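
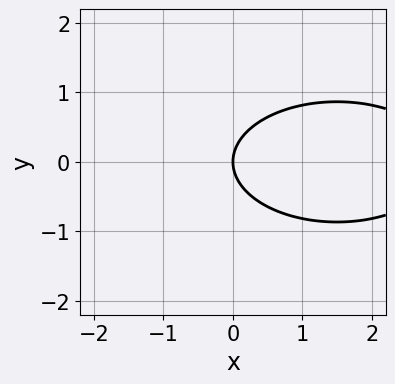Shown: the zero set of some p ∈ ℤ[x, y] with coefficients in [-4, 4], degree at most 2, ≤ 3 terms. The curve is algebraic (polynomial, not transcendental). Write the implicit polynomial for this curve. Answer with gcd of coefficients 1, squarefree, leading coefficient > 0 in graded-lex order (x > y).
x^2 + 3*y^2 - 3*x

(a) The degree is 2 — no degree-1 curve has this shape.
(b) Symmetries: mirror symmetry y ↦ −y ⇒ only even powers of y.
(c) Checking where it meets the axes: one y-axis crossing is at y = 0; one x-axis crossing is at x = 0.
(d) Assembling these constraints gives the stated polynomial.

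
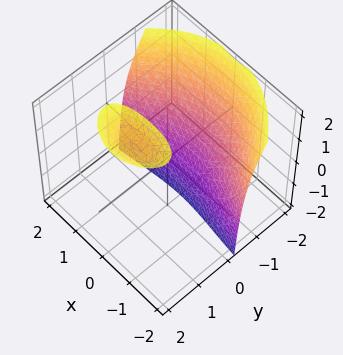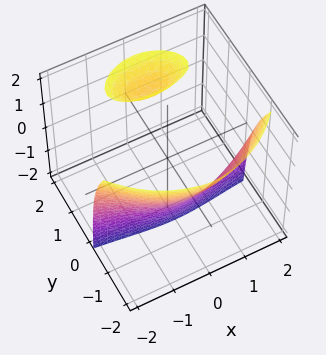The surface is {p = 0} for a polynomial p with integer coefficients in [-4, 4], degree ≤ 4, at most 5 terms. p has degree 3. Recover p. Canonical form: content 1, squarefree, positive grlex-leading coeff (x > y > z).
x^2*y + y^3 - 2*y*z + 2

(a) I count 2 distinct pieces.
(b) Degree: no degree-2 surface has this shape, so deg p = 3.
(c) Against the integer gridlines: no z-intercept at any integer in the box; no x-intercept at any integer in the box.
(d) Matching integer coefficients to the picture gives p.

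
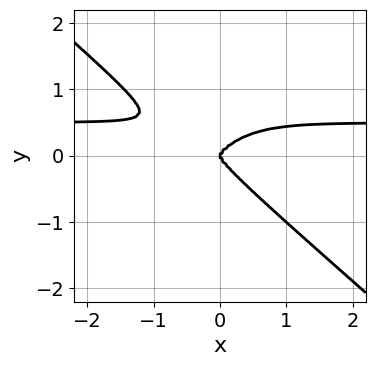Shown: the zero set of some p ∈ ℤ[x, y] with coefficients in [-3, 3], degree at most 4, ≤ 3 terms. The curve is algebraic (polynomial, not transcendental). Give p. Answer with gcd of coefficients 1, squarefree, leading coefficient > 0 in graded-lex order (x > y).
2*x^3*y + 3*y^4 - x^3

deg p = 4.
From the axis intercepts and sections: it crosses the x-axis at the gridline x = 0; one y-axis crossing is at y = 0.
Matching integer coefficients to the picture gives p.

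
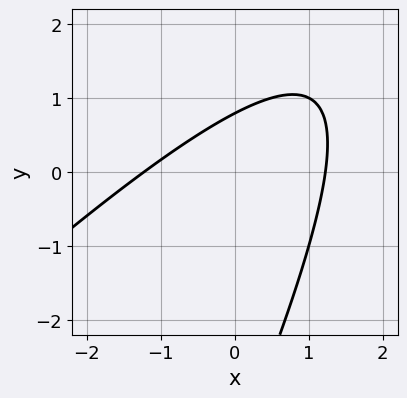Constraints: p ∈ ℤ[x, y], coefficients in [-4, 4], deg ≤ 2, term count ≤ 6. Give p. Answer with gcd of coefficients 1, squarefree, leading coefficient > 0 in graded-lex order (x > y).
1. deg p = 2. No degree-1 curve has this shape.
2. Matching integer coefficients to the picture gives p.

2*x^2 - 3*x*y + y^2 + 3*y - 3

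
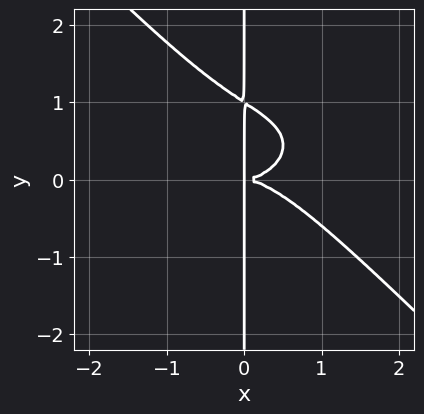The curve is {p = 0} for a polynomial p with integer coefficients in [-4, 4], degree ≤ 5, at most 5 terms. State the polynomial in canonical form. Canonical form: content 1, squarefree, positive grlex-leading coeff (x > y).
1. deg p = 4. No degree-3 curve has this shape.
2. Checking where it meets the axes: the visible y-axis segment lies entirely on the curve.
3. Fitting integer coefficients to these (and the overall shape) gives p.

x^4 + 2*x^2*y^2 + 3*x*y^3 - 3*x*y^2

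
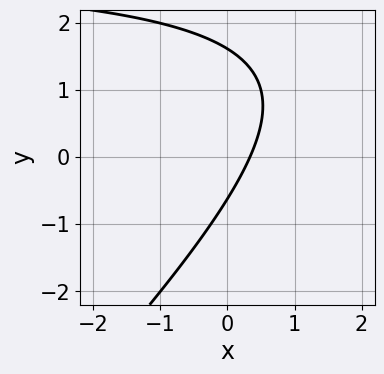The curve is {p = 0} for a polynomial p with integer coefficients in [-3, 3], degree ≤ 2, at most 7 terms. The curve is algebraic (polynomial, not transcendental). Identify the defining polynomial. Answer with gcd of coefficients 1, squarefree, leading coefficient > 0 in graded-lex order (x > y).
(a) Degree: the shape is more complex than any degree-1 curve, so deg p = 2.
(b) Solving for integer coefficients yields p as stated.

x*y - y^2 - 3*x + y + 1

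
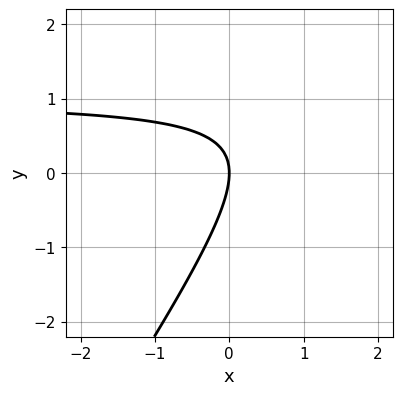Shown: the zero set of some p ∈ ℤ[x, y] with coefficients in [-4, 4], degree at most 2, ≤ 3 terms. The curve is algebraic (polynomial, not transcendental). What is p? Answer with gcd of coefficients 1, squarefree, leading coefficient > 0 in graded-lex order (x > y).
3*x*y - 2*y^2 - 3*x

1. deg p = 2.
2. Checking where it meets the axes: it meets the x-axis at x = 0 (among the integer gridlines); it meets the y-axis at y = 0 (among the integer gridlines).
3. The integer polynomial consistent with all of this is the stated p.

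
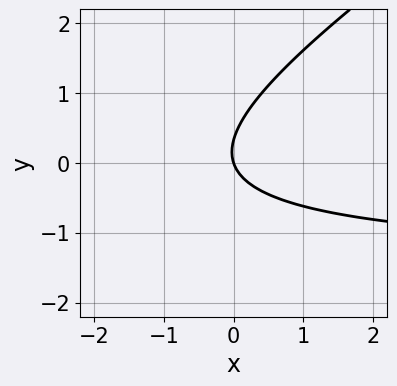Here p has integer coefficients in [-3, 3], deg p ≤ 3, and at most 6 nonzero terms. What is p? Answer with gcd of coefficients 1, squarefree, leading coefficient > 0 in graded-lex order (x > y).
1. deg p = 2. The shape is more complex than any degree-1 curve.
2. Reading off the gridlines: it crosses the y-axis at the gridline y = 0; one x-axis crossing is at x = 0.
3. Assembling these constraints gives the stated polynomial.

2*x*y - 3*y^2 + 3*x + y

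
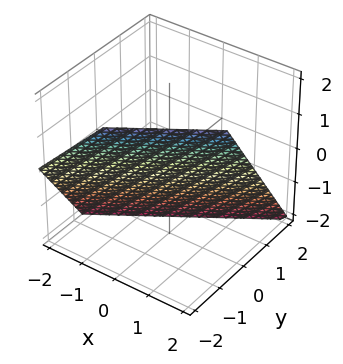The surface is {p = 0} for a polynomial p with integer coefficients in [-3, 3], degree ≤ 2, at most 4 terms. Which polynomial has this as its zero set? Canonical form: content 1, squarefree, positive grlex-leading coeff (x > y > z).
2*x - 3*y - 2*z - 2

deg p = 1. Every cross-section is a straight line — this is a plane.
From the visible intercepts: it crosses the z-axis at the gridline z = -1; one x-axis crossing is at x = 1.
Fitting integer coefficients to these (and the overall shape) gives p.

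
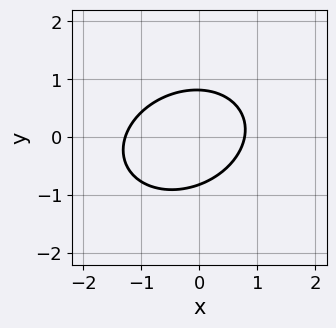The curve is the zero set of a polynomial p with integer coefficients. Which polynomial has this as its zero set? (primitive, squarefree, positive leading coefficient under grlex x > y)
First, the degree is 2 — the shape is more complex than any degree-1 curve.
Finally, the integer polynomial consistent with all of this is the stated p.

2*x^2 - x*y + 3*y^2 + x - 2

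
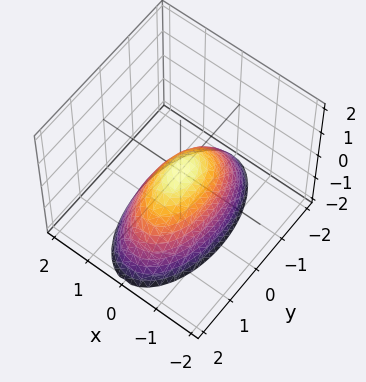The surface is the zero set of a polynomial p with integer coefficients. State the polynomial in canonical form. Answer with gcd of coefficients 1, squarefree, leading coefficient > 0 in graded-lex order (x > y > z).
3*x^2 + y^2 + 2*z

First, degree: a single bowl opening along one axis; a quadric, so deg p = 2.
Then, symmetries: mirror symmetry x ↦ −x ⇒ only even powers of x; the y ↦ −y reflection is a symmetry, so y appears only in even powers.
Next, from the visible intercepts: one y-axis crossing is at y = 0; it meets the x-axis at x = 0 (among the integer gridlines); it meets the z-axis at z = 0 (among the integer gridlines).
Finally, these observations pin down the coefficients.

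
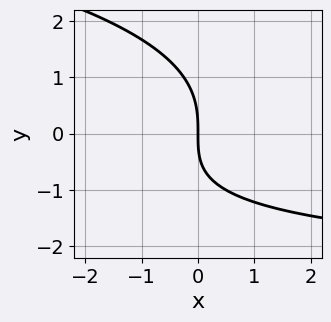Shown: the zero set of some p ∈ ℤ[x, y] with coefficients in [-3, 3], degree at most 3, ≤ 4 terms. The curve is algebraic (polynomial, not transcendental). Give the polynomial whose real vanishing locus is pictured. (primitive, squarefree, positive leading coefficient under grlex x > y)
y^3 + x*y + 3*x

First, deg p = 3. A generic line meets the curve in up to 3 points.
Then, reading off the gridlines: it crosses the x-axis at the gridline x = 0; it meets the y-axis at y = 0 (among the integer gridlines).
Finally, solving for integer coefficients yields p as stated.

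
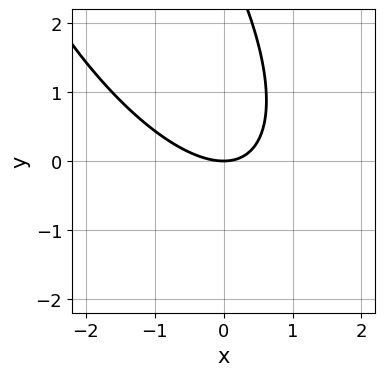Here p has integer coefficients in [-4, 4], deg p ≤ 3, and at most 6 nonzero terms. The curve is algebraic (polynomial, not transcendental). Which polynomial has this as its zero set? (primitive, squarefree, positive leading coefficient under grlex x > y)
2*x^2 + 2*x*y + y^2 - 3*y

The degree is 2 — a generic line meets the curve in up to 2 points.
Checking where it meets the axes: one y-axis crossing is at y = 0; it crosses the x-axis at the gridline x = 0.
The integer polynomial consistent with all of this is the stated p.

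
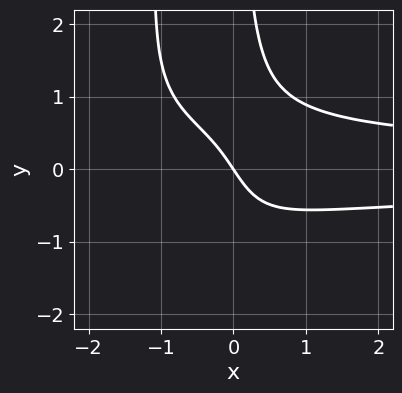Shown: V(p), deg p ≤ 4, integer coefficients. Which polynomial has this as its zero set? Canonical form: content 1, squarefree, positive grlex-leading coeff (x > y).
(a) deg p = 4.
(b) Reading off the gridlines: it crosses the x-axis at the gridline x = 0; it meets the y-axis at y = 0 (among the integer gridlines).
(c) Fitting integer coefficients to these (and the overall shape) gives p.

3*x^2*y^2 + 3*x*y^2 - 3*x - 2*y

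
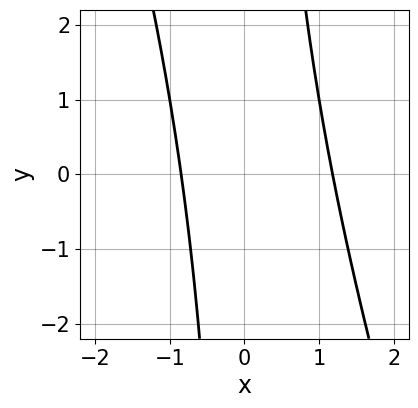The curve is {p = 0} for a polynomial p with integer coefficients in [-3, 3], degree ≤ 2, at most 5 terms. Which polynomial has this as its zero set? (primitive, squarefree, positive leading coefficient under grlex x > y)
3*x^2 + x*y - x - 3

(a) deg p = 2. No degree-1 curve has this shape.
(b) Reading off the gridlines: no y-intercept at any integer in the box.
(c) Putting this together gives p.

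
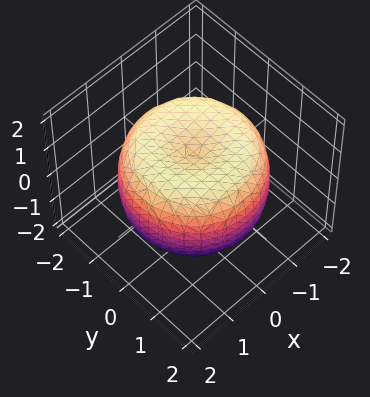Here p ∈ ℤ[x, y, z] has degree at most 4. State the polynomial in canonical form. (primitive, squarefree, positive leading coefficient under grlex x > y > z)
x^4 + 2*x^2*y^2 + y^4 - 2*x^2 - 2*y^2 + 2*z^2 - 2

(a) deg p = 4. No degree-3 surface has this shape.
(b) By symmetry, the surface is invariant under rotation about z: p = q(x² + y², z).
(c) Observable constraints: among the integer gridlines, it crosses the z-axis at z ∈ {-1, 1}; a circular section at z = -1 has radius between 1 and 2.
(d) Together with the visible shape, these determine p as stated.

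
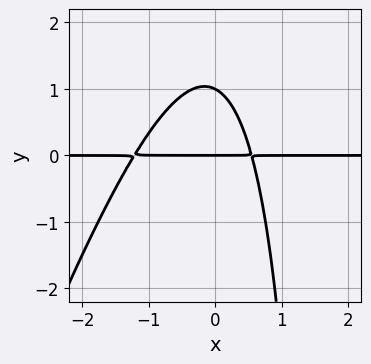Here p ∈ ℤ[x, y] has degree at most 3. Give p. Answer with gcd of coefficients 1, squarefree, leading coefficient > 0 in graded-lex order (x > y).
3*x^2*y - x*y^2 + 2*x*y + 2*y^2 - 2*y

First, the degree is 3 — a generic line meets the curve in up to 3 points.
Next, checking where it meets the axes: the y-axis gridline crossings are at y ∈ {0, 1}; every point of the x-axis in the box is on the curve.
Finally, these observations pin down the coefficients.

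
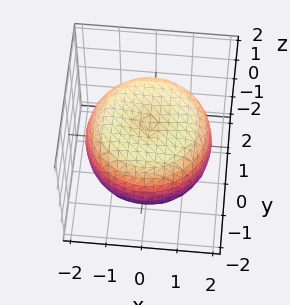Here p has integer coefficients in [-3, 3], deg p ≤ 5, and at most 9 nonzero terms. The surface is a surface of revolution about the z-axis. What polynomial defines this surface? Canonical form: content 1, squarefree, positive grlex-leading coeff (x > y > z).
x^4 + 2*x^2*y^2 + y^4 - 2*x^2 - 2*y^2 + 3*z^2 - 3

(a) Degree: a generic line meets the surface in up to 4 points, so deg p = 4.
(b) Symmetry: every cross-section ⟂ z is a circle, so x, y appear only via x² + y².
(c) From the axis intercepts and sections: a circular section at z = -1 has radius between 1 and 2; the z-axis gridline crossings are at z ∈ {-1, 1}.
(d) Assembling these constraints gives the stated polynomial.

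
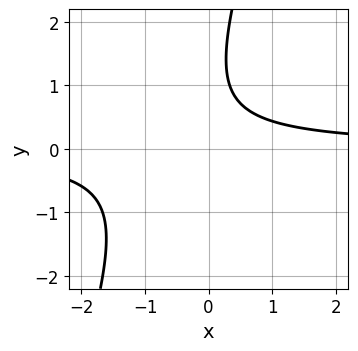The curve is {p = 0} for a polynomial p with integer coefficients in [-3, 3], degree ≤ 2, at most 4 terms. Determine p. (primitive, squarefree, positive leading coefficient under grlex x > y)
First, deg p = 2. The shape is more complex than any degree-1 curve.
Then, observable constraints: no x-intercept at any integer in the box; no y-intercept at any integer in the box.
Finally, solving for integer coefficients yields p as stated.

3*x*y - y^2 + 2*y - 2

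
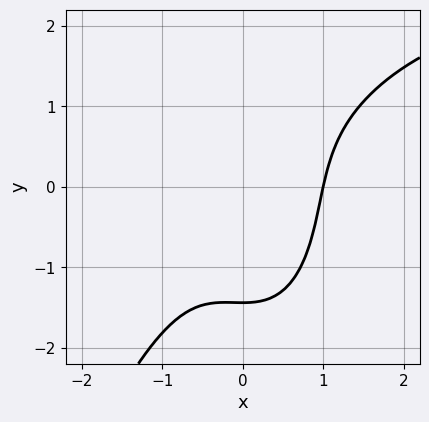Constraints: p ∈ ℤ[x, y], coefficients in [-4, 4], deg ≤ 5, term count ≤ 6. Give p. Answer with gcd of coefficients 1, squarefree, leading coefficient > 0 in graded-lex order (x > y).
x^3*y - 3*x^3 + x^2*y + y^3 + 3

1. Degree: the shape is more complex than any degree-3 curve, so deg p = 4.
2. Checking where it meets the axes: it meets the x-axis at x = 1 (among the integer gridlines).
3. The integer polynomial consistent with all of this is the stated p.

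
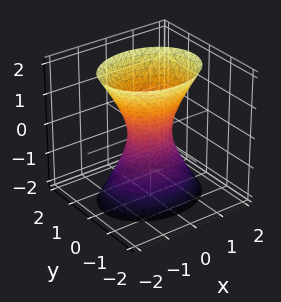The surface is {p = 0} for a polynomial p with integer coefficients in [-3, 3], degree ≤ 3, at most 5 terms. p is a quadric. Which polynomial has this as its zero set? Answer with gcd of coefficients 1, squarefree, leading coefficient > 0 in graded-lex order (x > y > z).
First, degree: one connected sheet with a waist; a quadric, so deg p = 2.
Next, symmetries: mirror symmetry y ↦ −y ⇒ only even powers of y; it's symmetric under z → −z, forcing even powers of z; the x ↦ −x reflection is a symmetry, so x appears only in even powers.
Next, checking where it meets the axes: it misses every integer gridline on the z-axis.
Finally, these observations pin down the coefficients.

2*x^2 + 3*y^2 - z^2 - 1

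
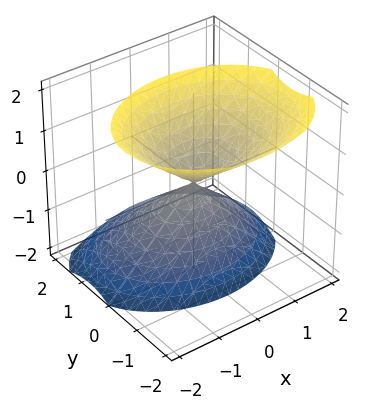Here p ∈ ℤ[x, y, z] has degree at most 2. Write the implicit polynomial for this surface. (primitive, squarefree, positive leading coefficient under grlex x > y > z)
2*x^2 + 3*y^2 + 2*y*z - 2*z^2

First, I count 2 distinct pieces. Treating them together as one polynomial.
Then, degree: no degree-1 surface has this shape, so deg p = 2.
Next, against the integer gridlines: one x-axis crossing is at x = 0; one z-axis crossing is at z = 0.
Finally, solving for integer coefficients yields p as stated.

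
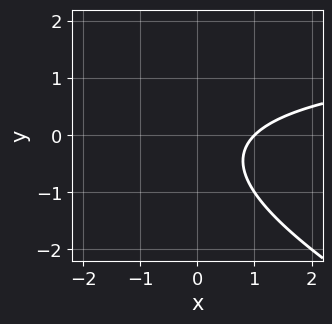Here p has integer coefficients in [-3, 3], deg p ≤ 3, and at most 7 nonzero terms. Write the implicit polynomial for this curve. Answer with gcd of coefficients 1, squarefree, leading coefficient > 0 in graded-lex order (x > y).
x*y + 2*y^2 - 2*x + y + 2

1. The degree is 2 — a generic line meets the curve in up to 2 points.
2. Observable constraints: no y-intercept at any integer in the box; one x-axis crossing is at x = 1.
3. Together with the visible shape, these determine p as stated.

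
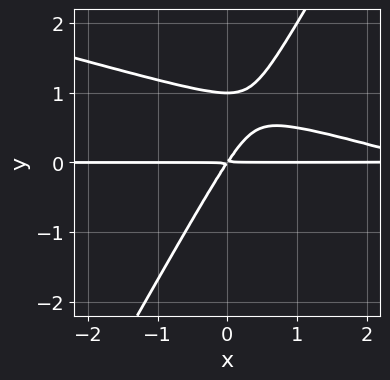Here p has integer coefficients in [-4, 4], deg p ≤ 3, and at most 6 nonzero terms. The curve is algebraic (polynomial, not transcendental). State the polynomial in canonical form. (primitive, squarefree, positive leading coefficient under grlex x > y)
x^2*y + 3*x*y^2 - 2*y^3 - 3*x*y + 2*y^2

First, the degree is 3 — no degree-2 curve has this shape.
Next, observable constraints: every point of the x-axis in the box is on the curve; it crosses the y-axis at the gridline y = 1.
Finally, these observations pin down the coefficients.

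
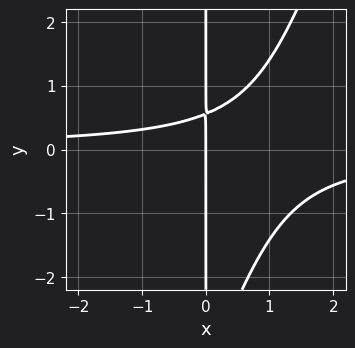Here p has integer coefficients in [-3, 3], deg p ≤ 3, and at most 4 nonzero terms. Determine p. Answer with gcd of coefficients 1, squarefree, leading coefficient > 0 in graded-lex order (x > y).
1. The degree is 3 — the shape is more complex than any degree-2 curve.
2. Against the integer gridlines: it crosses the x-axis at the gridline x = 0; the visible y-axis segment lies entirely on the curve.
3. Matching integer coefficients to the picture gives p.

3*x^2*y - x*y^2 - 3*x*y + 2*x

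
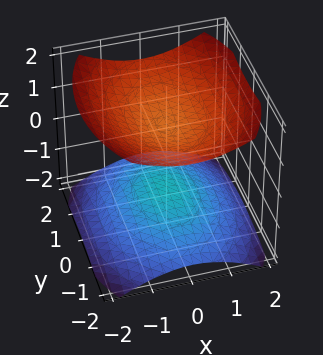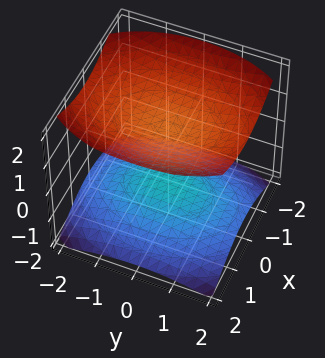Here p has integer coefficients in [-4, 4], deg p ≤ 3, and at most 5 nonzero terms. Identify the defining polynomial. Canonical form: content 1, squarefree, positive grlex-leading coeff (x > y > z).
(a) There are 2 components. Treating them together as one polynomial.
(b) The degree is 2 — two sheets facing apart; a quadric.
(c) Symmetries: mirror symmetry y ↦ −y ⇒ only even powers of y; mirror symmetry z ↦ −z ⇒ only even powers of z; the x ↦ −x reflection is a symmetry, so x appears only in even powers.
(d) Checking where it meets the axes: it misses every integer gridline on the x-axis; no y-intercept at any integer in the box.
(e) These observations pin down the coefficients. Check: (0, 0, -1) on the z-axis lies on the surface, and p(0, 0, -1) = 0. ✓

2*x^2 + y^2 - 3*z^2 + 3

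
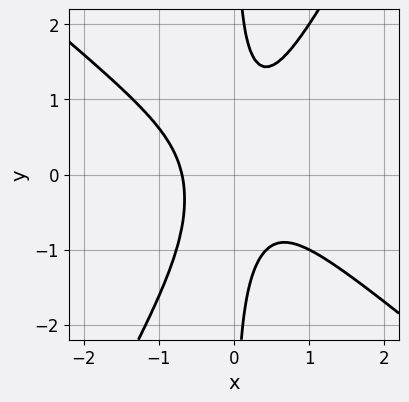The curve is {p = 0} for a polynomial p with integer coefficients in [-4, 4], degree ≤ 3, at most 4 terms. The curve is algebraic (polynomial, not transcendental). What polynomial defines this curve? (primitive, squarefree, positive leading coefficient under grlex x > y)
3*x^3 + 2*x^2*y - 2*x*y^2 + 1

(a) deg p = 3. A generic line meets the curve in up to 3 points.
(b) Reading off the gridlines: the curve avoids every integer y-axis point in the box.
(c) Matching integer coefficients to the picture gives p.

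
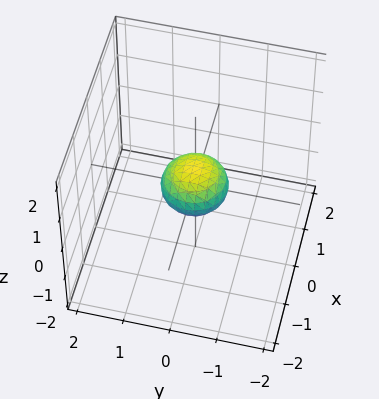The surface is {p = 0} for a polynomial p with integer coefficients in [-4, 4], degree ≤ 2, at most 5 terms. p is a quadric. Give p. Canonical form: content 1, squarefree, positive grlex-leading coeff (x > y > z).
(a) Degree: a closed, bounded, convex surface; a quadric, so deg p = 2.
(b) Symmetries: the z ↦ −z reflection is a symmetry, so z appears only in even powers; every cross-section ⟂ z is a circle, so x, y appear only via x² + y².
(c) Against the integer gridlines: a circular section at z = 0 has radius between 0 and 1.
(d) Together with the visible shape, these determine p as stated.

2*x^2 + 2*y^2 + 3*z^2 - 1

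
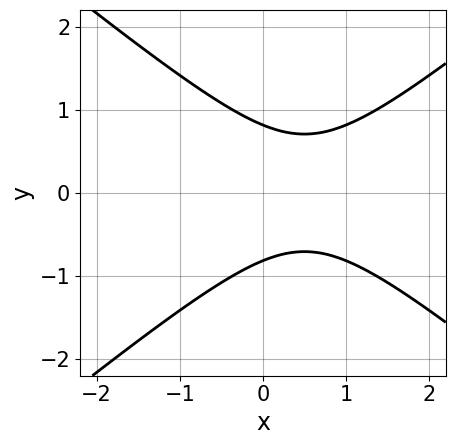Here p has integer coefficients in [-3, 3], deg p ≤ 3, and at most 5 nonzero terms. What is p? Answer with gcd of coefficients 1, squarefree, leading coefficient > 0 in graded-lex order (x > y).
2*x^2 - 3*y^2 - 2*x + 2

(a) The degree is 2 — a generic line meets the curve in up to 2 points.
(b) Symmetries: it's symmetric under y → −y, forcing even powers of y.
(c) Checking where it meets the axes: it misses every integer gridline on the x-axis.
(d) Fitting integer coefficients to these (and the overall shape) gives p.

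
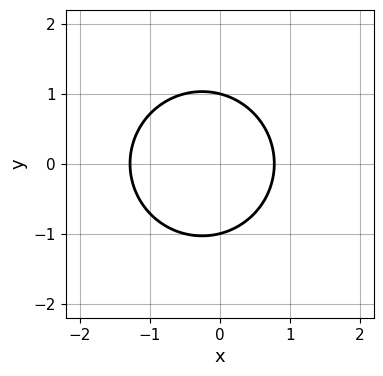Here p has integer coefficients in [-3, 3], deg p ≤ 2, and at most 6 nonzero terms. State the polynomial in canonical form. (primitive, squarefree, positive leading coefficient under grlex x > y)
Degree: a generic line meets the curve in up to 2 points, so deg p = 2.
Symmetries: it's symmetric under y → −y, forcing even powers of y.
From the axis intercepts and sections: the y-axis gridline crossings are at y ∈ {-1, 1}.
Solving for integer coefficients yields p as stated.

2*x^2 + 2*y^2 + x - 2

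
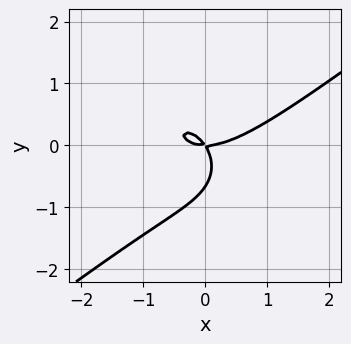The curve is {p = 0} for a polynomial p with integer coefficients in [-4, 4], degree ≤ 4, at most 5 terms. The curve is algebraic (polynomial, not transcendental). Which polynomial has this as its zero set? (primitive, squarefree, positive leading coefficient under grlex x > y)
(a) deg p = 3. No degree-2 curve has this shape.
(b) From the visible intercepts: it meets the y-axis at y = 0 (among the integer gridlines); it meets the x-axis at x = 0 (among the integer gridlines).
(c) Together with the visible shape, these determine p as stated.

2*x^3 - x^2*y - 3*y^3 - 3*x*y - 2*y^2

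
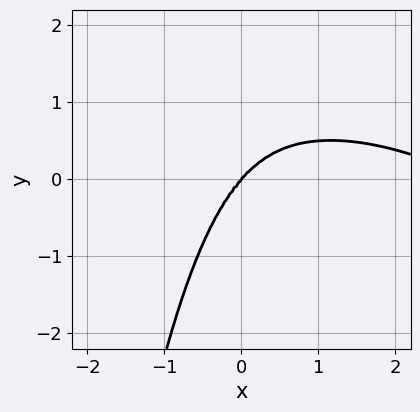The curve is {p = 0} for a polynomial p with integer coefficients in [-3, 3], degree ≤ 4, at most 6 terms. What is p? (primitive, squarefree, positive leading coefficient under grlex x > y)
x^4 + 2*x^3*y + 3*x^2*y^2 - 3*x^3 + 2*y^3

The degree is 4 — no degree-3 curve has this shape.
From the axis intercepts and sections: one y-axis crossing is at y = 0; it crosses the x-axis at the gridline x = 0.
Assembling these constraints gives the stated polynomial.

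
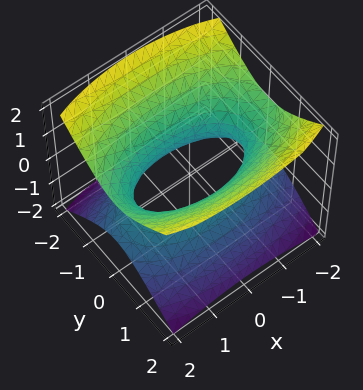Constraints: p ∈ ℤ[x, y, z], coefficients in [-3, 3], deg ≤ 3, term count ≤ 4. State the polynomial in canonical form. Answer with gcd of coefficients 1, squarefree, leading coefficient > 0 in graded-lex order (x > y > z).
x^2 + 3*y^2 - 3*z^2 - 2

1. deg p = 2.
2. Symmetries: mirror symmetry x ↦ −x ⇒ only even powers of x; it's symmetric under y → −y, forcing even powers of y; the z ↦ −z reflection is a symmetry, so z appears only in even powers.
3. From the visible intercepts: no z-intercept at any integer in the box.
4. Solving for integer coefficients yields p as stated.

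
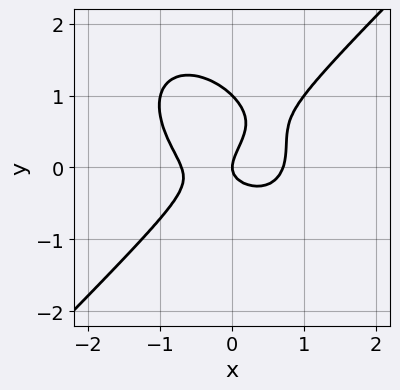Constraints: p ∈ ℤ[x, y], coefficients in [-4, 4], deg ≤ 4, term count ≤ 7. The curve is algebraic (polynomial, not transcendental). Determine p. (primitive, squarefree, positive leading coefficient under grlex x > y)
deg p = 3. A generic line meets the curve in up to 3 points.
Against the integer gridlines: one x-axis crossing is at x = 0; among the integer gridlines, it crosses the y-axis at y ∈ {0, 1}.
The integer polynomial consistent with all of this is the stated p.

2*x^3 - 2*y^3 - x*y + 2*y^2 - x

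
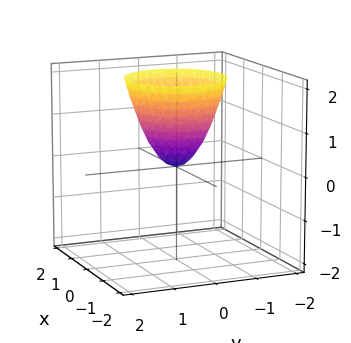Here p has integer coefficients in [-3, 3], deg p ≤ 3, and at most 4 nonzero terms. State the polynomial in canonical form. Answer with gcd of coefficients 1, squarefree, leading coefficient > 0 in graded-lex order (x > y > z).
3*x^2 + 3*y^2 - 2*z

Degree: a single bowl opening along one axis; a quadric, so deg p = 2.
Symmetry: the z-axis is an axis of rotation, so x and y enter only as x² + y².
Reading off the gridlines: a circular section at z = 1 has radius between 0 and 1; it meets the y-axis at y = 0 (among the integer gridlines).
Fitting integer coefficients to these (and the overall shape) gives p.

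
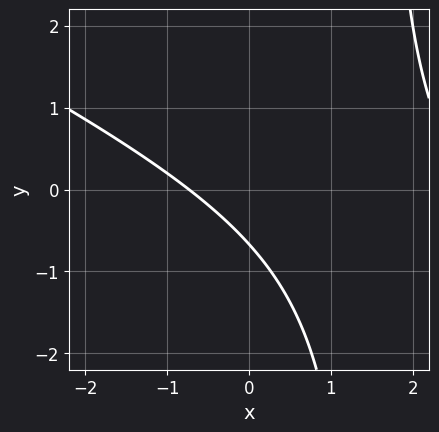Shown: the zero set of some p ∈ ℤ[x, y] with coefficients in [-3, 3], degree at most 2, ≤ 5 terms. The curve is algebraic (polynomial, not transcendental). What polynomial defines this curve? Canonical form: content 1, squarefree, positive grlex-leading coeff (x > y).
x^2 + 2*x*y - 2*x - 3*y - 2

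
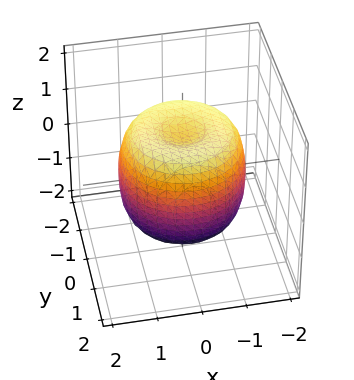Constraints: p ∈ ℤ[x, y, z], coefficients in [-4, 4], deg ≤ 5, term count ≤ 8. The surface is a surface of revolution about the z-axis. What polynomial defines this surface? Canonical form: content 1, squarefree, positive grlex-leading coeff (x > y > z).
1. The degree is 4 — no degree-3 surface has this shape.
2. Symmetries: rotational symmetry about the z-axis ⇒ p depends on x, y only through x² + y².
3. Against the integer gridlines: a circular section at z = 0 has radius between 1 and 2; among the integer gridlines, it crosses the z-axis at z ∈ {-1, 1}.
4. These observations pin down the coefficients.

2*x^4 + 4*x^2*y^2 + 2*y^4 - 3*x^2 - 3*y^2 + 2*z^2 - 2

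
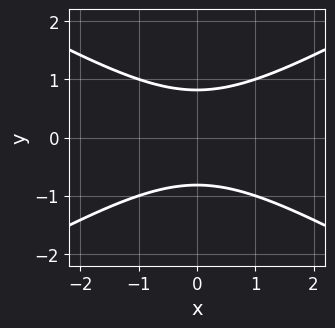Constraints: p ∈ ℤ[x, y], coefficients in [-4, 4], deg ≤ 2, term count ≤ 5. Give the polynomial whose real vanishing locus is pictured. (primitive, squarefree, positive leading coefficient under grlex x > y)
(a) deg p = 2. No degree-1 curve has this shape.
(b) Symmetries: the x ↦ −x reflection is a symmetry, so x appears only in even powers; mirror symmetry y ↦ −y ⇒ only even powers of y.
(c) From the visible intercepts: no x-intercept at any integer in the box.
(d) The integer polynomial consistent with all of this is the stated p.

x^2 - 3*y^2 + 2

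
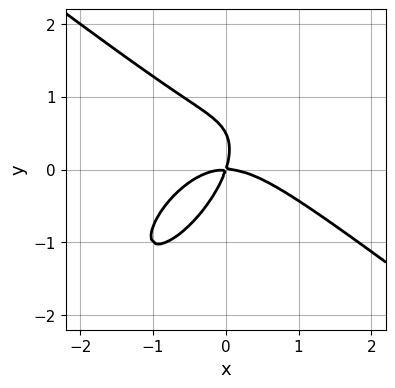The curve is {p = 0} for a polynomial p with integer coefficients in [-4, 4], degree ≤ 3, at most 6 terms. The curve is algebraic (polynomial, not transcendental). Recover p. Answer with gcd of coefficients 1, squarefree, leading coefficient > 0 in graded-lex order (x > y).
2*x^3 - 2*x*y^2 + 2*y^3 + 3*x*y - y^2

(a) Degree: the shape is more complex than any degree-2 curve, so deg p = 3.
(b) Checking where it meets the axes: it crosses the y-axis at the gridline y = 0; it crosses the x-axis at the gridline x = 0.
(c) Putting this together gives p.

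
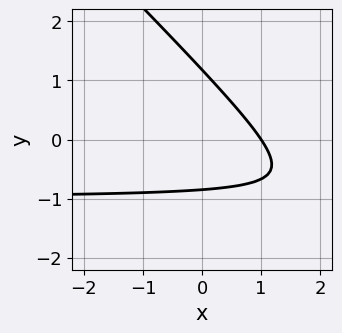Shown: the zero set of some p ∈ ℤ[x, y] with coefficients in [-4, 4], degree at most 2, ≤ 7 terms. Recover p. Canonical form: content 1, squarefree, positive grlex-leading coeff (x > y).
First, deg p = 2. No degree-1 curve has this shape.
Next, from the visible intercepts: it crosses the x-axis at the gridline x = 1.
Finally, putting this together gives p.

3*x*y + 3*y^2 + 3*x - y - 3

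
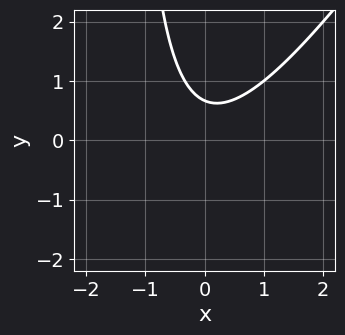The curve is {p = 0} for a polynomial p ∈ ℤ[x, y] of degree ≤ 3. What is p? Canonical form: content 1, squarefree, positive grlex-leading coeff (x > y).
3*x^2 - 2*x*y - 3*y + 2

1. Degree: the shape is more complex than any degree-1 curve, so deg p = 2.
2. From the visible intercepts: the curve avoids every integer x-axis point in the box.
3. Assembling these constraints gives the stated polynomial.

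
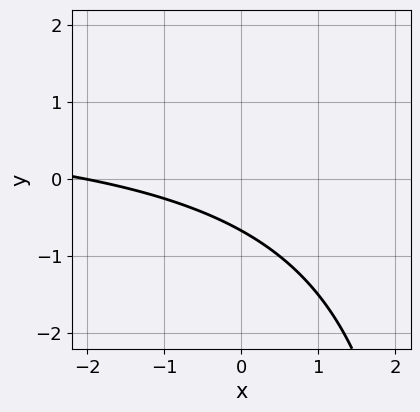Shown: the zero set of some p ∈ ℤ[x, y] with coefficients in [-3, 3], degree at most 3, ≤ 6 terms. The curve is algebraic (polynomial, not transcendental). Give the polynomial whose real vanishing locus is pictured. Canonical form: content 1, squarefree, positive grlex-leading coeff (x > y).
x*y - x - 3*y - 2

Degree: the shape is more complex than any degree-1 curve, so deg p = 2.
From the visible intercepts: one x-axis crossing is at x = -2.
These observations pin down the coefficients.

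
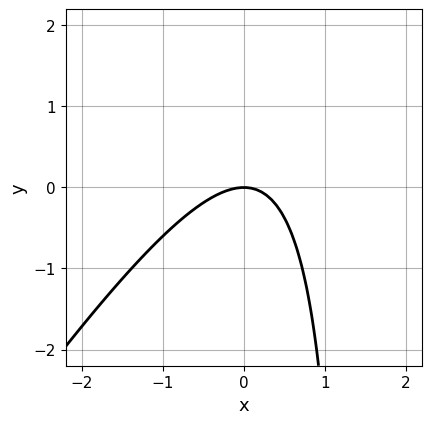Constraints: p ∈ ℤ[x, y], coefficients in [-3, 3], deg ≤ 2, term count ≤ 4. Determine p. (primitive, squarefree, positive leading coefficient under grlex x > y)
First, degree: the shape is more complex than any degree-1 curve, so deg p = 2.
Then, checking where it meets the axes: it crosses the x-axis at the gridline x = 0; one y-axis crossing is at y = 0.
Finally, together with the visible shape, these determine p as stated.

3*x^2 - 2*x*y + 3*y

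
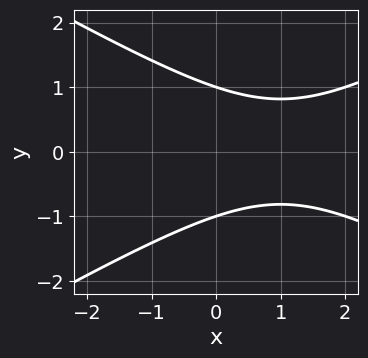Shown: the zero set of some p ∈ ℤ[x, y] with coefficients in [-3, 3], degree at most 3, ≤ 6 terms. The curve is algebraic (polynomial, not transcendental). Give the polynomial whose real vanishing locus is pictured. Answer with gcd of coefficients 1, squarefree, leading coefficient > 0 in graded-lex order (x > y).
x^2 - 3*y^2 - 2*x + 3

deg p = 2. A generic line meets the curve in up to 2 points.
Symmetries: it's symmetric under y → −y, forcing even powers of y.
From the visible intercepts: no x-intercept at any integer in the box; the y-axis gridline crossings are at y ∈ {-1, 1}.
Solving for integer coefficients yields p as stated.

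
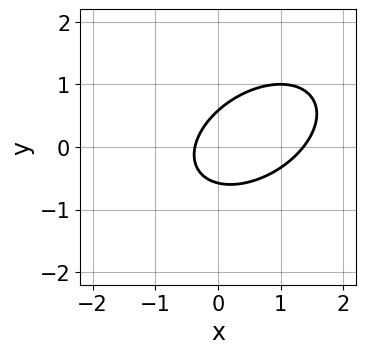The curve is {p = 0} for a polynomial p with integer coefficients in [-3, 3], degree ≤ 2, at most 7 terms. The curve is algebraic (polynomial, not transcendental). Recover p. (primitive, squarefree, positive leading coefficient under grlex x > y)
deg p = 2.
Putting this together gives p.

2*x^2 - 2*x*y + 3*y^2 - 2*x - 1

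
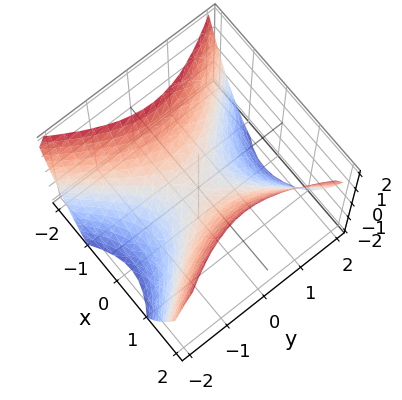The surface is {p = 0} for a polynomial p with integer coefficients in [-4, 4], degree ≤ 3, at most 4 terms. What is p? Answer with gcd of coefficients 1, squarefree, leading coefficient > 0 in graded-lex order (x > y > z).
3*x^2 - 2*y^2 - 3*z

1. Degree: a hyperbolic paraboloid; a quadric, so deg p = 2.
2. Symmetries: the y ↦ −y reflection is a symmetry, so y appears only in even powers; mirror symmetry x ↦ −x ⇒ only even powers of x.
3. Against the integer gridlines: it crosses the z-axis at the gridline z = 0; one x-axis crossing is at x = 0.
4. These observations pin down the coefficients.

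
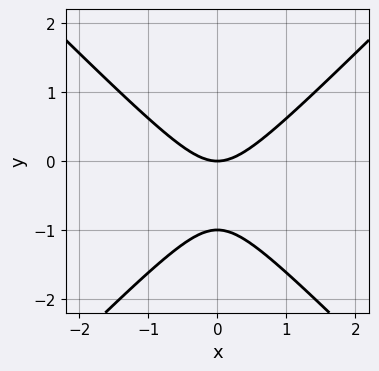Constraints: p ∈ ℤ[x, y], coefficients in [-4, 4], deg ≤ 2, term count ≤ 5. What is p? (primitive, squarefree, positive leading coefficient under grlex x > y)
First, degree: no degree-1 curve has this shape, so deg p = 2.
Next, symmetries: it's symmetric under x → −x, forcing even powers of x.
Then, from the axis intercepts and sections: among the integer gridlines, it crosses the y-axis at y ∈ {-1, 0}; it meets the x-axis at x = 0 (among the integer gridlines).
Finally, putting this together gives p.

x^2 - y^2 - y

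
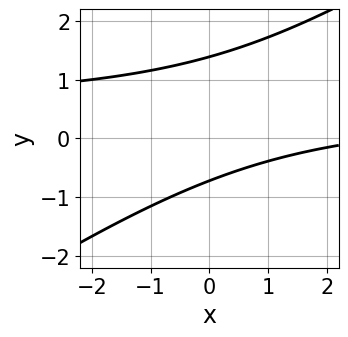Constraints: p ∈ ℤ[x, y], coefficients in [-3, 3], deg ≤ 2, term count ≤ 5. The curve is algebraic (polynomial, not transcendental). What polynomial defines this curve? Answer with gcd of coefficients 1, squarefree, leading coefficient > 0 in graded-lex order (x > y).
2*x*y - 3*y^2 - x + 2*y + 3

1. The degree is 2 — no degree-1 curve has this shape.
2. Reading off the gridlines: it misses every integer gridline on the x-axis.
3. Assembling these constraints gives the stated polynomial.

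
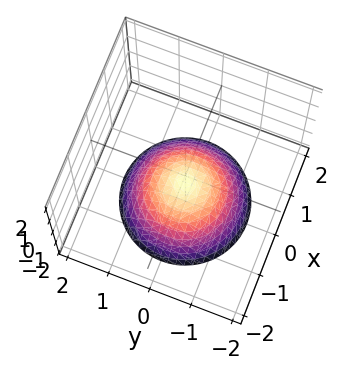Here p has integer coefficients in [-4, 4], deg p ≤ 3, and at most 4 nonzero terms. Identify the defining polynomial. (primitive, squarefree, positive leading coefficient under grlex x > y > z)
2*x^2 + 2*y^2 + 3*z + 2

First, the degree is 2 — the shape is more complex than any degree-1 surface.
Next, by symmetry, every cross-section ⟂ z is a circle, so x, y appear only via x² + y².
Then, observable constraints: the surface avoids every integer y-axis point in the box; a circular section at z = -2 has radius between 1 and 2; it misses every integer gridline on the x-axis.
Finally, solving for integer coefficients yields p as stated.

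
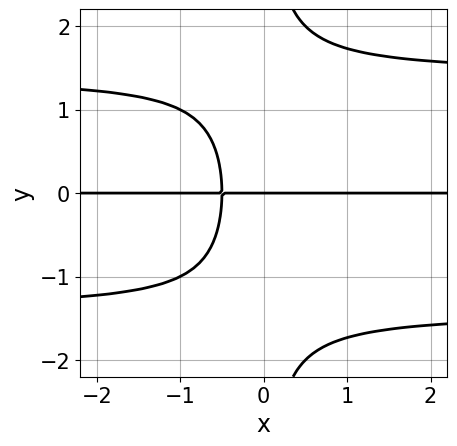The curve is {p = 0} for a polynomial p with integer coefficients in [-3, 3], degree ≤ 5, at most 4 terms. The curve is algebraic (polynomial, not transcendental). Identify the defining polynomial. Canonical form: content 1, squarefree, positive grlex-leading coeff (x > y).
x*y^3 - 2*x*y - y

1. deg p = 4.
2. Observable constraints: it meets the y-axis at y = 0 (among the integer gridlines); every point of the x-axis in the box is on the curve.
3. Solving for integer coefficients yields p as stated.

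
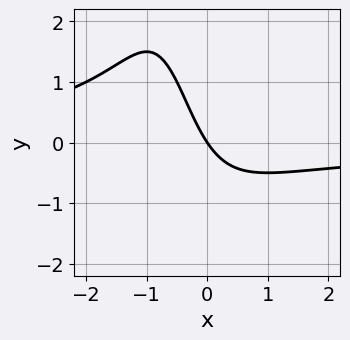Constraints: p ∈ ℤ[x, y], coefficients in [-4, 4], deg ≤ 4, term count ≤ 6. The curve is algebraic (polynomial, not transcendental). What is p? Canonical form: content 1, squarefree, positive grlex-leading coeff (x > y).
2*x^2*y + 2*x*y + 3*x + 2*y

(a) The degree is 3 — a generic line meets the curve in up to 3 points.
(b) From the visible intercepts: it meets the y-axis at y = 0 (among the integer gridlines); one x-axis crossing is at x = 0.
(c) These observations pin down the coefficients.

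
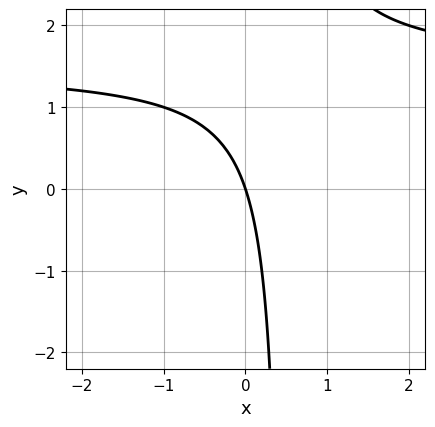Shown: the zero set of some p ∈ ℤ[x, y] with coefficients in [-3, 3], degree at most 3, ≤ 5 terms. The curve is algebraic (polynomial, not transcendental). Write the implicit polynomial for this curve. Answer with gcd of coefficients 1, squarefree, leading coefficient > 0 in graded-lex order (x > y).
1. The degree is 2 — the shape is more complex than any degree-1 curve.
2. From the visible intercepts: it meets the x-axis at x = 0 (among the integer gridlines); it crosses the y-axis at the gridline y = 0.
3. These observations pin down the coefficients.

2*x*y - 3*x - y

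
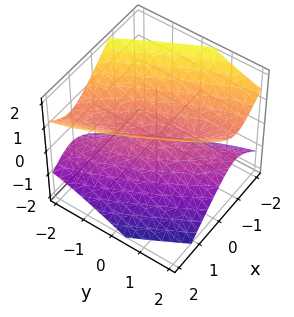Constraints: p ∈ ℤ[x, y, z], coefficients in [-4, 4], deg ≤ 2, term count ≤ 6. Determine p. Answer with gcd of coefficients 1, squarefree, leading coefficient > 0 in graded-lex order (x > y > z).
3*x^2 + 3*x*y + y^2 - 3*z^2

First, I count 2 distinct pieces. Treating them together as one polynomial.
Next, degree: the shape is more complex than any degree-1 surface, so deg p = 2.
Then, checking where it meets the axes: one y-axis crossing is at y = 0; it meets the x-axis at x = 0 (among the integer gridlines); it meets the z-axis at z = 0 (among the integer gridlines).
Finally, matching integer coefficients to the picture gives p.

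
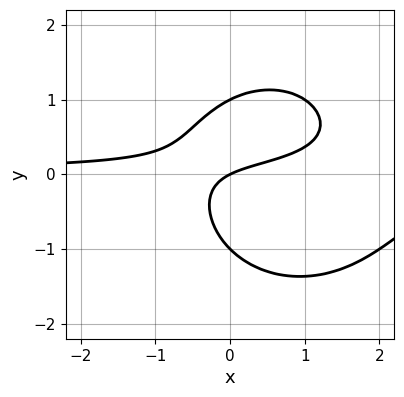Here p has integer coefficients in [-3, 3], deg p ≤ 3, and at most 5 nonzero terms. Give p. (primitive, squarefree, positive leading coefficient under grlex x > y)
(a) deg p = 3. The shape is more complex than any degree-2 curve.
(b) From the axis intercepts and sections: the y-axis gridline crossings are at y ∈ {-1, 0, 1}; it crosses the x-axis at the gridline x = 0.
(c) Fitting integer coefficients to these (and the overall shape) gives p.

2*x^2*y + 2*y^3 - 3*x*y + x - 2*y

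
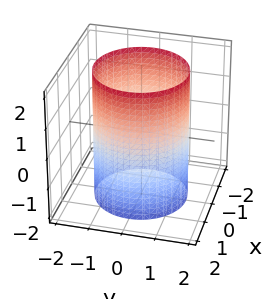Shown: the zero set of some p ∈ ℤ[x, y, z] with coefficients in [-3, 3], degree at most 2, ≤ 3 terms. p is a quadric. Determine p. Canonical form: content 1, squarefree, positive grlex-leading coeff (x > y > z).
1. Degree: a cylinder; a quadric, so deg p = 2.
2. By symmetry, the surface is invariant under rotation about z: p = q(x² + y², z); the z ↦ −z reflection is a symmetry, so z appears only in even powers.
3. From the visible intercepts: it misses every integer gridline on the z-axis; a circular section at z = 1 has radius between 1 and 2.
4. Matching integer coefficients to the picture gives p.

x^2 + y^2 - 2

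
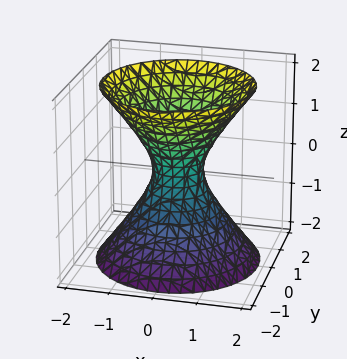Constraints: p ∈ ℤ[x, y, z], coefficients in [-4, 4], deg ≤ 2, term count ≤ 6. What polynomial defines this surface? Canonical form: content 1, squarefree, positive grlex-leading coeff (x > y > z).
3*x^2 + 3*y^2 - 2*z^2 - 1

(a) deg p = 2.
(b) Symmetries: the z ↦ −z reflection is a symmetry, so z appears only in even powers; rotational symmetry about the z-axis ⇒ p depends on x, y only through x² + y².
(c) Reading off the gridlines: a circular section at z = -2 has radius between 1 and 2; the surface avoids every integer z-axis point in the box.
(d) Together with the visible shape, these determine p as stated.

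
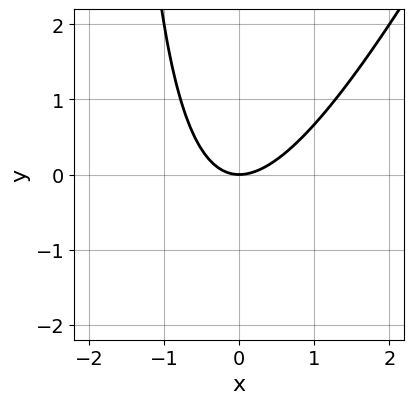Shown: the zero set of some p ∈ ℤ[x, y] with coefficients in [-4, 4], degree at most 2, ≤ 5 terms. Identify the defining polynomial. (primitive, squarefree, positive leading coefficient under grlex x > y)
First, degree: the shape is more complex than any degree-1 curve, so deg p = 2.
Then, from the axis intercepts and sections: it crosses the y-axis at the gridline y = 0; it crosses the x-axis at the gridline x = 0.
Finally, the integer polynomial consistent with all of this is the stated p.

2*x^2 - x*y - 2*y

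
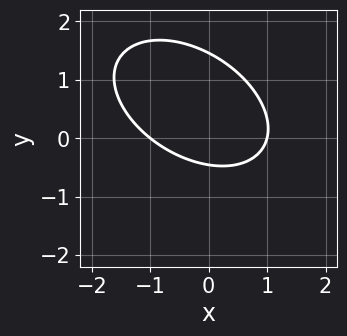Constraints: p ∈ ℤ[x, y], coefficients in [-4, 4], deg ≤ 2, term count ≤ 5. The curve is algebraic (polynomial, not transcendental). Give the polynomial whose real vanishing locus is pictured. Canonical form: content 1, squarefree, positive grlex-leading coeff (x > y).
deg p = 2. No degree-1 curve has this shape.
Against the integer gridlines: the x-axis gridline crossings are at x ∈ {-1, 1}.
Matching integer coefficients to the picture gives p.

2*x^2 + 2*x*y + 3*y^2 - 3*y - 2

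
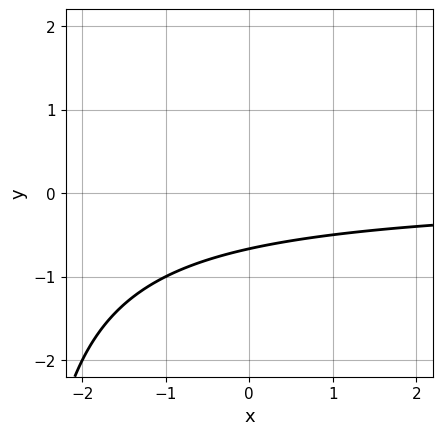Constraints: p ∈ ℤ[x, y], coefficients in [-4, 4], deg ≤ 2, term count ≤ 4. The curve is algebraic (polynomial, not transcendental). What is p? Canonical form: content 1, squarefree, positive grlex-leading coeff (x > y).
(a) Degree: the shape is more complex than any degree-1 curve, so deg p = 2.
(b) Reading off the gridlines: no x-intercept at any integer in the box.
(c) Putting this together gives p.

x*y + 3*y + 2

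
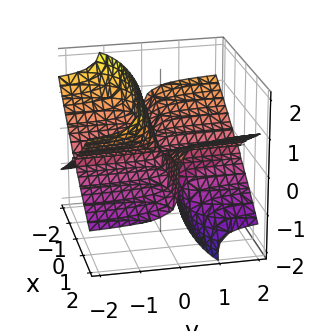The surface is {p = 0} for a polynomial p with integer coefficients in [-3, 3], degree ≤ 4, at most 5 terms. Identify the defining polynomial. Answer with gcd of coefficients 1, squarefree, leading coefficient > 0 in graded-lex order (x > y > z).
1. Degree: a generic line meets the surface in up to 3 points, so deg p = 3.
2. Reading off the gridlines: the visible y-axis segment lies entirely on the surface; it crosses the z-axis at the gridline z = 0; the visible x-axis segment lies entirely on the surface.
3. Assembling these constraints gives the stated polynomial.

x^2*y - 3*y*z^2 - z^3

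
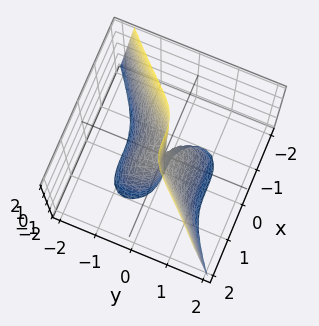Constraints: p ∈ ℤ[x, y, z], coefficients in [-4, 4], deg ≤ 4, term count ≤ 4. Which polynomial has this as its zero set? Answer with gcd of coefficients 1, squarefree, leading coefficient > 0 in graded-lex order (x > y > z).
Degree: a generic line meets the surface in up to 3 points, so deg p = 3.
From the visible intercepts: the visible z-axis segment lies entirely on the surface; one y-axis crossing is at y = 0.
Matching integer coefficients to the picture gives p.

2*x^3 - 3*y^3 - 2*y*z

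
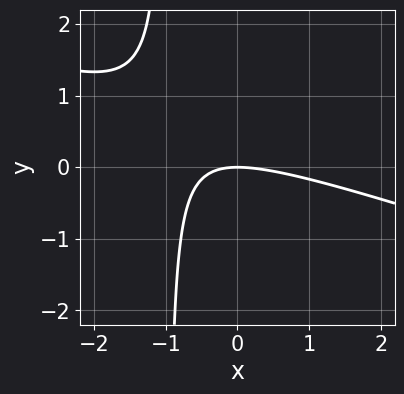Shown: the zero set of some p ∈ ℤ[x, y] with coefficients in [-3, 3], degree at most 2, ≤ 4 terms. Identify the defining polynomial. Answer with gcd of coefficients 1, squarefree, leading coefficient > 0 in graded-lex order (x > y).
The degree is 2 — a generic line meets the curve in up to 2 points.
From the axis intercepts and sections: it crosses the y-axis at the gridline y = 0; it crosses the x-axis at the gridline x = 0.
Together with the visible shape, these determine p as stated.

x^2 + 3*x*y + 3*y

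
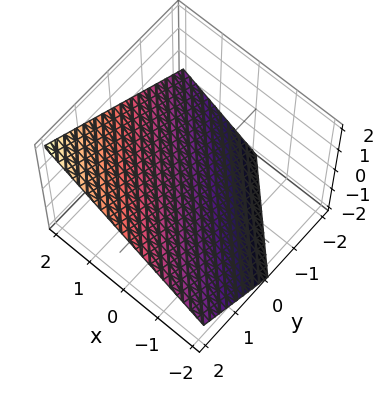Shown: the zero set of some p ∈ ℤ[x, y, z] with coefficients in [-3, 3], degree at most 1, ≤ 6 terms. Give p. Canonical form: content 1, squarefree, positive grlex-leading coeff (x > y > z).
2*x + 2*y - 3*z - 2

Degree: the surface is flat (a plane), so deg p = 1.
Reading off the gridlines: one x-axis crossing is at x = 1; one y-axis crossing is at y = 1.
Solving for integer coefficients yields p as stated.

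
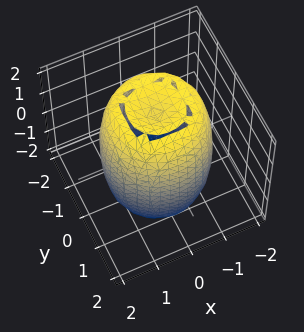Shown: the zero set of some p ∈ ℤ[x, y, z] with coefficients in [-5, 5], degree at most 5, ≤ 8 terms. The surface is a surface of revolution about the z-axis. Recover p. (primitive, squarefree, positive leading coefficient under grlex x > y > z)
First, degree: the shape is more complex than any degree-3 surface, so deg p = 4.
Then, by symmetry, the z-axis is an axis of rotation, so x and y enter only as x² + y².
Then, against the integer gridlines: a circular section at z = 1 has radius between 1 and 2.
Finally, together with the visible shape, these determine p as stated.

2*x^4 + 4*x^2*y^2 + 2*y^4 - 3*x^2 - 3*y^2 + z^2 - 3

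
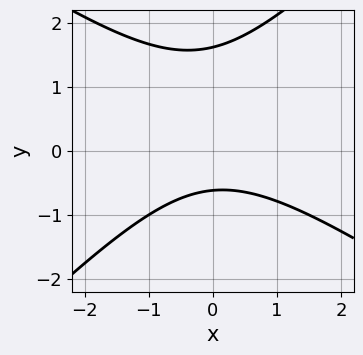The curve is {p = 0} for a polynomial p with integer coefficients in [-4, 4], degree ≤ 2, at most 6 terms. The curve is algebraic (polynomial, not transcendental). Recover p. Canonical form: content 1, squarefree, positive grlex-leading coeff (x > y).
1. Degree: a generic line meets the curve in up to 2 points, so deg p = 2.
2. Against the integer gridlines: no x-intercept at any integer in the box.
3. Putting this together gives p.

2*x^2 + x*y - 3*y^2 + 3*y + 3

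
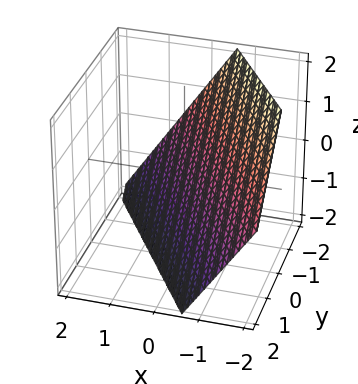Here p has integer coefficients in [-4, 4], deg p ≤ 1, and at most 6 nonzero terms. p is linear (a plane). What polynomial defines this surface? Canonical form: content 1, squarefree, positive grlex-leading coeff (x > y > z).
1. The degree is 1 — every cross-section is a straight line — this is a plane.
2. Observable constraints: it meets the y-axis at y = -1 (among the integer gridlines); it crosses the z-axis at the gridline z = -1.
3. These observations pin down the coefficients.

3*x + 2*y + 2*z + 2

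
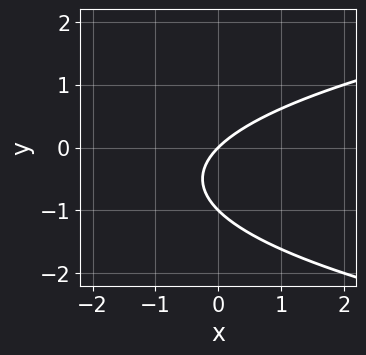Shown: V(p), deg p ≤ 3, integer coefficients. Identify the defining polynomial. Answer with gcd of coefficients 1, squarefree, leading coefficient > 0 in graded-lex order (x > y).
y^2 - x + y

First, deg p = 2. No degree-1 curve has this shape.
Next, against the integer gridlines: among the integer gridlines, it crosses the y-axis at y ∈ {-1, 0}; it crosses the x-axis at the gridline x = 0.
Finally, together with the visible shape, these determine p as stated.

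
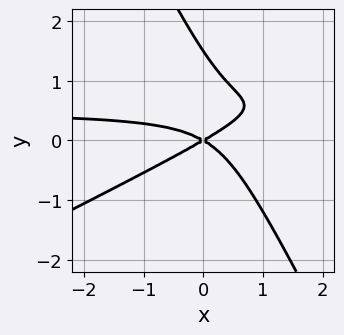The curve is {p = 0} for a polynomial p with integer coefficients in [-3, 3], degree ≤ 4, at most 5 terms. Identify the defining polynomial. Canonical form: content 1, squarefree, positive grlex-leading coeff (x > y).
(a) The degree is 3 — no degree-2 curve has this shape.
(b) Reading off the gridlines: it crosses the y-axis at the gridline y = 0; it crosses the x-axis at the gridline x = 0.
(c) These observations pin down the coefficients.

2*x^2*y - 3*x*y^2 - 2*y^3 - x^2 + 3*y^2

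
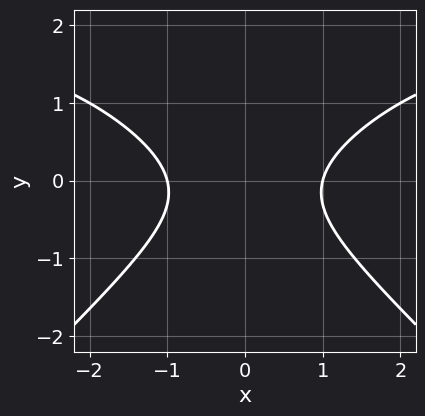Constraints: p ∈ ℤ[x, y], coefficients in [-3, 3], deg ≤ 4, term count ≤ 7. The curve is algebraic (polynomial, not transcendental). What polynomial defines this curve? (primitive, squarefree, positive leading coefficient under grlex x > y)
Degree: no degree-2 curve has this shape, so deg p = 3.
Symmetries: the x ↦ −x reflection is a symmetry, so x appears only in even powers.
Observable constraints: it misses every integer gridline on the y-axis; the x-axis gridline crossings are at x ∈ {-1, 1}.
Fitting integer coefficients to these (and the overall shape) gives p.

x^2*y - y^3 - 2*x^2 + 3*y^2 + 2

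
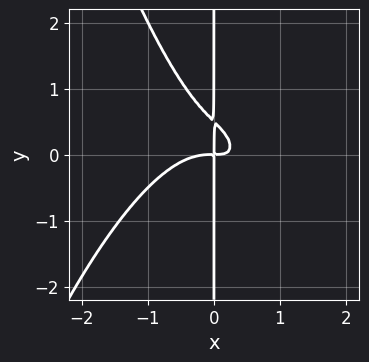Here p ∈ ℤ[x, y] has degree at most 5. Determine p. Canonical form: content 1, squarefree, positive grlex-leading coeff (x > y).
The degree is 4 — the shape is more complex than any degree-3 curve.
Reading off the gridlines: the visible y-axis segment lies entirely on the curve.
The integer polynomial consistent with all of this is the stated p.

2*x^4 + 2*x^2*y + 2*x*y^2 - x*y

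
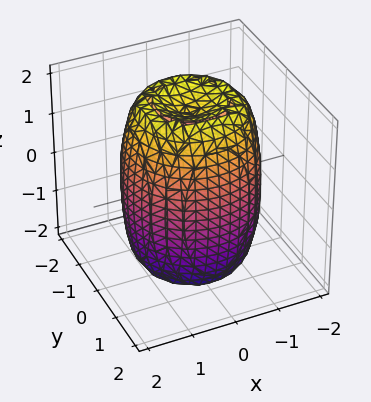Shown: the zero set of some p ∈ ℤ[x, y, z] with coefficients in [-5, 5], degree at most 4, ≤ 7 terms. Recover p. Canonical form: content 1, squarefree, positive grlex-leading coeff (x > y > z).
(a) deg p = 4. The shape is more complex than any degree-3 surface.
(b) Symmetries: rotational symmetry about the z-axis ⇒ p depends on x, y only through x² + y².
(c) Reading off the gridlines: a circular section at z = 0 has radius between 1 and 2.
(d) Fitting integer coefficients to these (and the overall shape) gives p.

2*x^4 + 4*x^2*y^2 + 2*y^4 - 3*x^2 - 3*y^2 + z^2 - 3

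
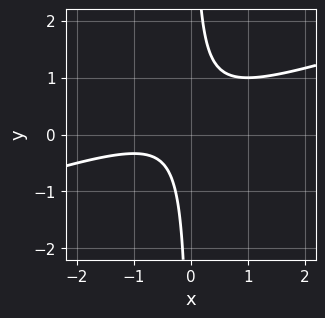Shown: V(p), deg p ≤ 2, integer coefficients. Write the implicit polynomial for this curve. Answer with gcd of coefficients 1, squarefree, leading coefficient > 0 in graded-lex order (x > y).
x^2 - 3*x*y + x + 1

(a) Degree: a generic line meets the curve in up to 2 points, so deg p = 2.
(b) Against the integer gridlines: it misses every integer gridline on the y-axis; it misses every integer gridline on the x-axis.
(c) Fitting integer coefficients to these (and the overall shape) gives p.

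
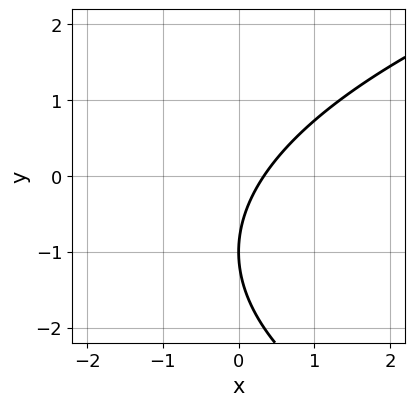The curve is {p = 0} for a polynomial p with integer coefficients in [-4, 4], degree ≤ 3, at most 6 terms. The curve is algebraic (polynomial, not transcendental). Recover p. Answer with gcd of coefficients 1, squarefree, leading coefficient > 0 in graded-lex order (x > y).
y^2 - 3*x + 2*y + 1

(a) deg p = 2. A generic line meets the curve in up to 2 points.
(b) From the visible intercepts: one y-axis crossing is at y = -1.
(c) Solving for integer coefficients yields p as stated.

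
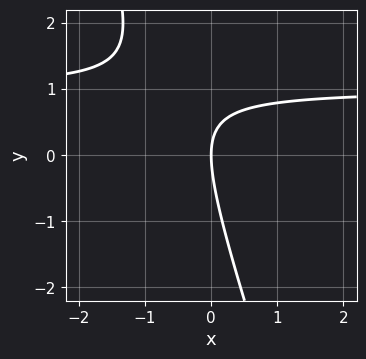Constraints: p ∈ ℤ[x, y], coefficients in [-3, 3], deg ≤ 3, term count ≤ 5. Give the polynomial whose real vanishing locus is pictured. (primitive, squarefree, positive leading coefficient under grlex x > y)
3*x*y + y^2 - 3*x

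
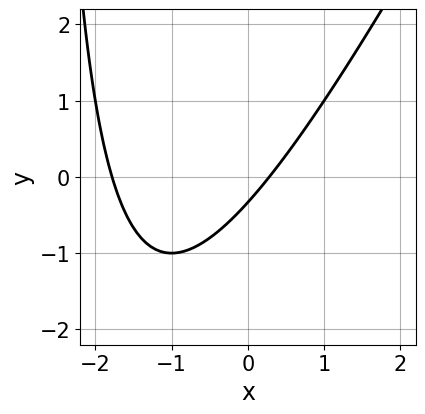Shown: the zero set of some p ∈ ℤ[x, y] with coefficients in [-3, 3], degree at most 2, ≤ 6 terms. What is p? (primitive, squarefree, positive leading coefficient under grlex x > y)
2*x^2 - x*y + 3*x - 3*y - 1

First, the degree is 2 — a generic line meets the curve in up to 2 points.
Finally, solving for integer coefficients yields p as stated.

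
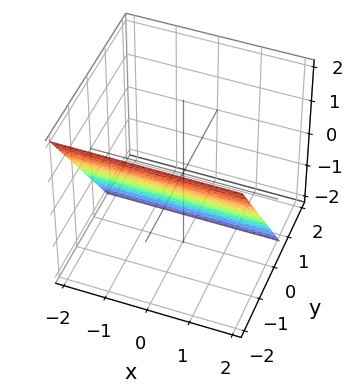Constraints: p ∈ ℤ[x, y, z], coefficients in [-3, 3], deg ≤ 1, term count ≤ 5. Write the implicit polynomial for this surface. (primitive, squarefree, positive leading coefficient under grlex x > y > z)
3*y + 2*z + 2

First, the degree is 1 — every cross-section is a straight line — this is a plane.
Next, from the visible intercepts: the surface avoids every integer x-axis point in the box; it crosses the z-axis at the gridline z = -1.
Finally, putting this together gives p.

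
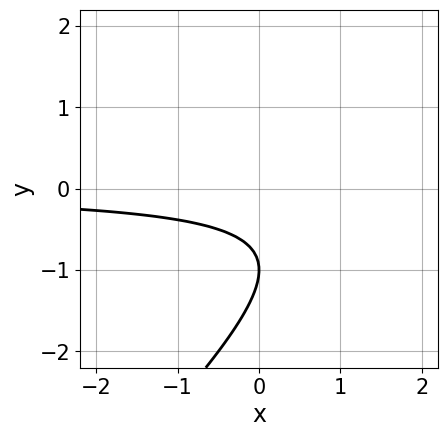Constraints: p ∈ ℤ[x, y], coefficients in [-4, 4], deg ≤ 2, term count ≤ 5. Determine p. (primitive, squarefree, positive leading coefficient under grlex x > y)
x*y - y^2 - 2*y - 1

(a) deg p = 2. No degree-1 curve has this shape.
(b) Observable constraints: no x-intercept at any integer in the box; one y-axis crossing is at y = -1.
(c) The integer polynomial consistent with all of this is the stated p.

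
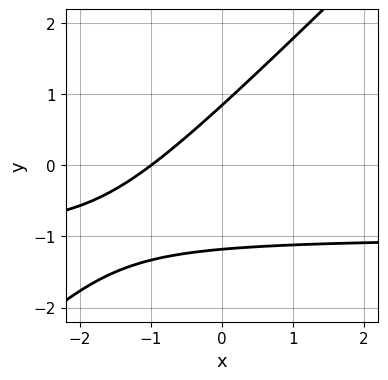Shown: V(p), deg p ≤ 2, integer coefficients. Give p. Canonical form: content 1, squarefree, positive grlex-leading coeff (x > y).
3*x*y - 3*y^2 + 3*x - y + 3

(a) Degree: no degree-1 curve has this shape, so deg p = 2.
(b) Against the integer gridlines: it crosses the x-axis at the gridline x = -1.
(c) Together with the visible shape, these determine p as stated.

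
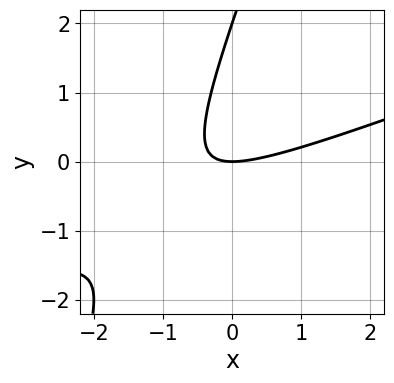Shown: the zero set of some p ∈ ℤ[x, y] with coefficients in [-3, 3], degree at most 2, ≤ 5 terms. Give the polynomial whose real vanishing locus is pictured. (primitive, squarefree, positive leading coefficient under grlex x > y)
x^2 - 3*x*y + y^2 - 2*y

The degree is 2 — a generic line meets the curve in up to 2 points.
Reading off the gridlines: the y-axis gridline crossings are at y ∈ {0, 2}; it crosses the x-axis at the gridline x = 0.
Matching integer coefficients to the picture gives p.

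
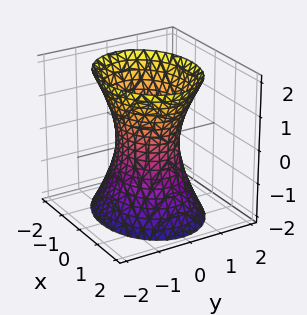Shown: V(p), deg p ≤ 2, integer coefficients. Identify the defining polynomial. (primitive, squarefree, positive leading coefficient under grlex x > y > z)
First, the degree is 2 — an hourglass — one-sheet hyperboloid; a quadric.
Then, symmetries: the z ↦ −z reflection is a symmetry, so z appears only in even powers; the x ↦ −x reflection is a symmetry, so x appears only in even powers; mirror symmetry y ↦ −y ⇒ only even powers of y.
Then, from the visible intercepts: no z-intercept at any integer in the box; among the integer gridlines, it crosses the x-axis at x ∈ {-1, 1}.
Finally, fitting integer coefficients to these (and the overall shape) gives p.

2*x^2 + 3*y^2 - z^2 - 2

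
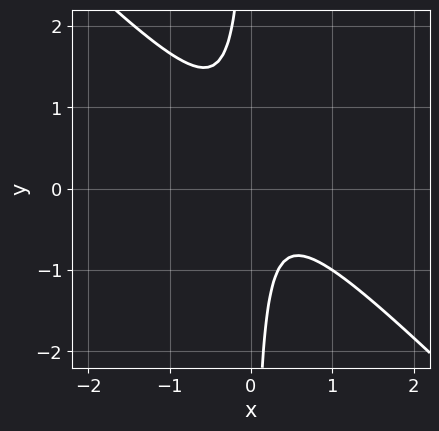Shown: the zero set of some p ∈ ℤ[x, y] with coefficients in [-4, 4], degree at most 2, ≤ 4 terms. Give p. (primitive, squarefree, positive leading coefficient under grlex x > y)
(a) deg p = 2. The shape is more complex than any degree-1 curve.
(b) From the visible intercepts: it misses every integer gridline on the x-axis; no y-intercept at any integer in the box.
(c) These observations pin down the coefficients.

3*x^2 + 3*x*y - x + 1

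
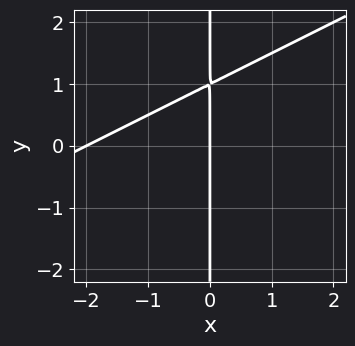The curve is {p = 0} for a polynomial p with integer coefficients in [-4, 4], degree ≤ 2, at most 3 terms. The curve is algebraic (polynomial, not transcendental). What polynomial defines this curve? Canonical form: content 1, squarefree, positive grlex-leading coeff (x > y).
(a) deg p = 2. The shape is more complex than any degree-1 curve.
(b) From the axis intercepts and sections: the visible y-axis segment lies entirely on the curve; the x-axis gridline crossings are at x ∈ {-2, 0}.
(c) Putting this together gives p.

x^2 - 2*x*y + 2*x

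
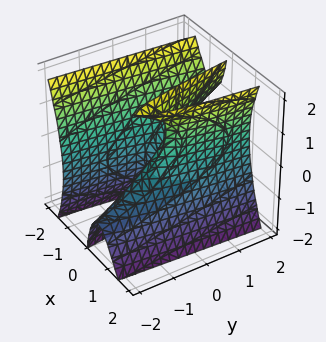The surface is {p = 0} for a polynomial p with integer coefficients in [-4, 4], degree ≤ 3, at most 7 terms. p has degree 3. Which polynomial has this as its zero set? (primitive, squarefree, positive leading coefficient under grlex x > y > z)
3*x^3 - x*z^2 - 2*x - y + z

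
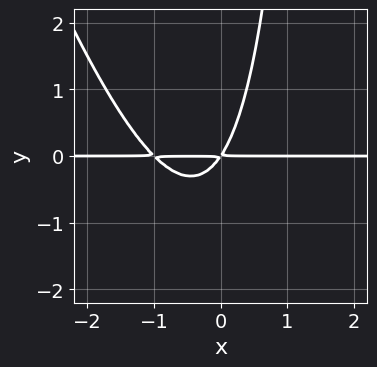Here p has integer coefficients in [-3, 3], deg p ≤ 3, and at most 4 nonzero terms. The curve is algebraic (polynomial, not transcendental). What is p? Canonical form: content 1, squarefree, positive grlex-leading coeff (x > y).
1. Degree: no degree-2 curve has this shape, so deg p = 3.
2. Against the integer gridlines: the visible x-axis segment lies entirely on the curve.
3. Fitting integer coefficients to these (and the overall shape) gives p.

3*x^2*y + x*y^2 + 3*x*y - 2*y^2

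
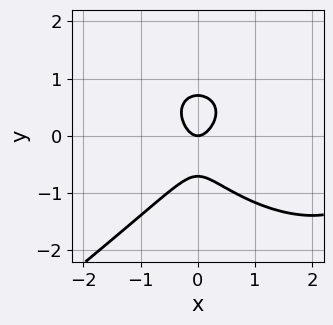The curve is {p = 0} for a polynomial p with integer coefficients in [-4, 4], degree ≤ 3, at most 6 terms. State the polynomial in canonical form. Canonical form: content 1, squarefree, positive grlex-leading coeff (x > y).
First, the degree is 3 — no degree-2 curve has this shape.
Then, observable constraints: it crosses the y-axis at the gridline y = 0; one x-axis crossing is at x = 0.
Finally, solving for integer coefficients yields p as stated.

x^3 - 2*y^3 - 3*x^2 + y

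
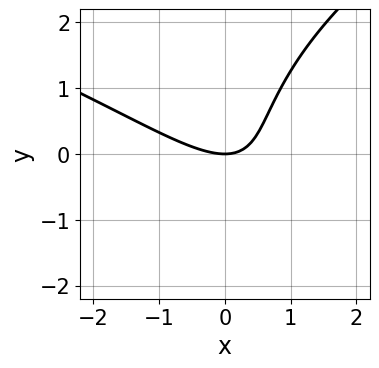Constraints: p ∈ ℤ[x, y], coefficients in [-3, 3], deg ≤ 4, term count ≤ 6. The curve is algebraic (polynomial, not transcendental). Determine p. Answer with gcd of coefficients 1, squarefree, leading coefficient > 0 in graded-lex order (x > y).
y^3 - 2*x^2 - 3*x*y + 3*y

(a) Degree: the shape is more complex than any degree-2 curve, so deg p = 3.
(b) From the axis intercepts and sections: one y-axis crossing is at y = 0; it crosses the x-axis at the gridline x = 0.
(c) These observations pin down the coefficients.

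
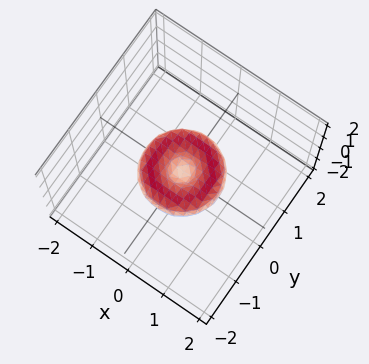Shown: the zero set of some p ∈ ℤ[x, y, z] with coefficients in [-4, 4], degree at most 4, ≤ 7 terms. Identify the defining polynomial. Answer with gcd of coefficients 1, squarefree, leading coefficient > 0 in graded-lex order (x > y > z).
x^4 + 2*x^2*y^2 + y^4 - x^2 - y^2 + 2*z^2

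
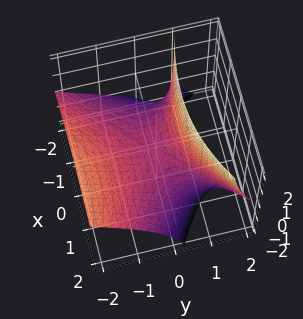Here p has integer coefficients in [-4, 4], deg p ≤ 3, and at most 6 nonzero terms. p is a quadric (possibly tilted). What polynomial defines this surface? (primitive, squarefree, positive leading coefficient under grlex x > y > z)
x^2 + x*y - 2*y^2 - 3*y*z + 3*z

deg p = 2.
Observable constraints: it meets the x-axis at x = 0 (among the integer gridlines); it meets the y-axis at y = 0 (among the integer gridlines); it crosses the z-axis at the gridline z = 0.
These observations pin down the coefficients.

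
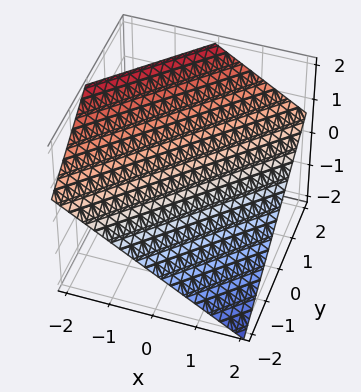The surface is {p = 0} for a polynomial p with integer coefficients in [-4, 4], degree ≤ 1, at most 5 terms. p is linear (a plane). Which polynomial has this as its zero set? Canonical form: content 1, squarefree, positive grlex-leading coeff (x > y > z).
2*x - 2*y + 3*z - 2

1. deg p = 1. The surface is flat (a plane).
2. From the visible intercepts: it crosses the x-axis at the gridline x = 1; it meets the y-axis at y = -1 (among the integer gridlines).
3. Matching integer coefficients to the picture gives p.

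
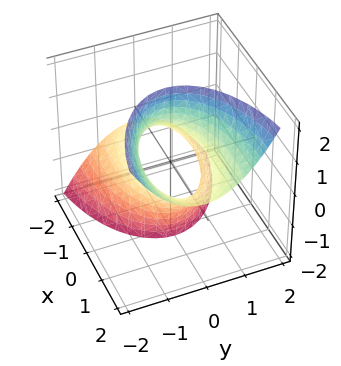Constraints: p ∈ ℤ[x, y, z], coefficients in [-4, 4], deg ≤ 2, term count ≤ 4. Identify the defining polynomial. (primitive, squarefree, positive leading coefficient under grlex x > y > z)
First, deg p = 2.
Next, against the integer gridlines: no z-intercept at any integer in the box.
Finally, putting this together gives p.

x^2 - 3*x*z + 3*y^2 - 2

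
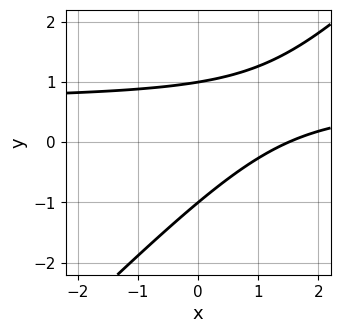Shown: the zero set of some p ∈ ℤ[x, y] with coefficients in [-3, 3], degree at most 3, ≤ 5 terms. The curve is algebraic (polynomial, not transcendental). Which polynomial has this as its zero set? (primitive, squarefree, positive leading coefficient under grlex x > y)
First, deg p = 2.
Then, from the axis intercepts and sections: among the integer gridlines, it crosses the y-axis at y ∈ {-1, 1}.
Finally, matching integer coefficients to the picture gives p.

3*x*y - 3*y^2 - 2*x + 3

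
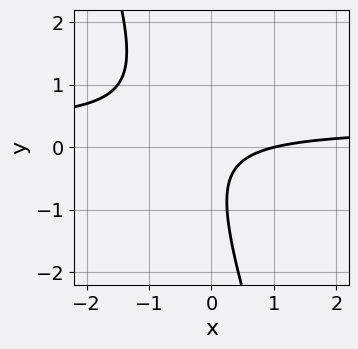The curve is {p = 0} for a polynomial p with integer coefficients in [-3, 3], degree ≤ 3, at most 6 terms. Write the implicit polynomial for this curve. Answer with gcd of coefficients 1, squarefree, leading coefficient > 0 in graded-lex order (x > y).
3*x*y + y^2 - x + y + 1

First, degree: a generic line meets the curve in up to 2 points, so deg p = 2.
Then, reading off the gridlines: one x-axis crossing is at x = 1; the curve avoids every integer y-axis point in the box.
Finally, these observations pin down the coefficients.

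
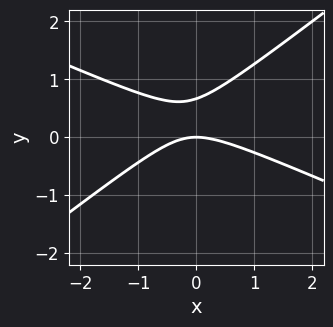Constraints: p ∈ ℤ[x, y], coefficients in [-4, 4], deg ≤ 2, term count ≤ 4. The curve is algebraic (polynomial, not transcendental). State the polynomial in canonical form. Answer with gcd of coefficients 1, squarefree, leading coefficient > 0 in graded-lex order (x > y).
1. Degree: the shape is more complex than any degree-1 curve, so deg p = 2.
2. Checking where it meets the axes: it meets the x-axis at x = 0 (among the integer gridlines); it meets the y-axis at y = 0 (among the integer gridlines).
3. These observations pin down the coefficients.

x^2 + x*y - 3*y^2 + 2*y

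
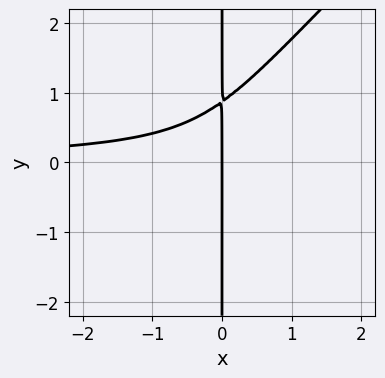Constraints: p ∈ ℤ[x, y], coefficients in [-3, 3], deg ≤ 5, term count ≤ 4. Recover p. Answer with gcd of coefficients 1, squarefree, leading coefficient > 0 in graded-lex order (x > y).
3*x^2*y^2 - 3*x*y^3 + 3*x^2*y + 2*x

(a) deg p = 4. No degree-3 curve has this shape.
(b) Against the integer gridlines: every point of the y-axis in the box is on the curve; one x-axis crossing is at x = 0.
(c) Assembling these constraints gives the stated polynomial.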